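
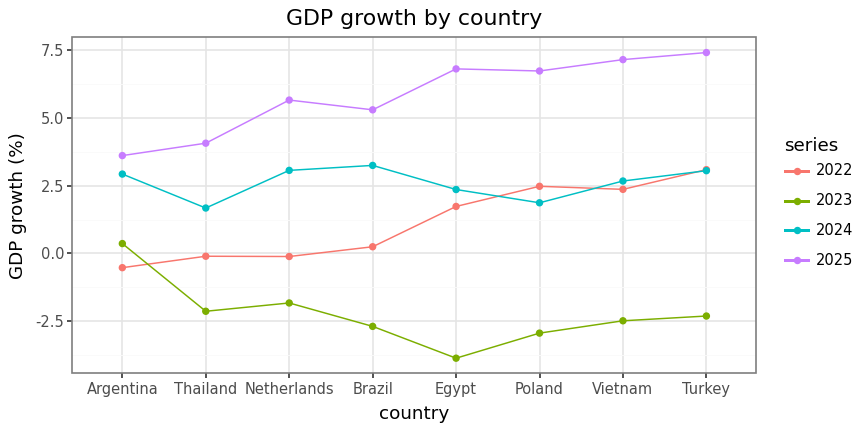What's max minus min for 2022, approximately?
≈ 4

Max Turkey ≈ 3, min Argentina ≈ -1; range ≈ 4.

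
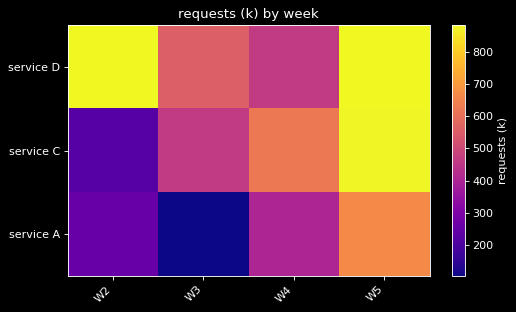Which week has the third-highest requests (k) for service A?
W2

Top 4 for service A: W5 ≈ 700, W4 ≈ 400, W2 ≈ 300, W3 ≈ 100.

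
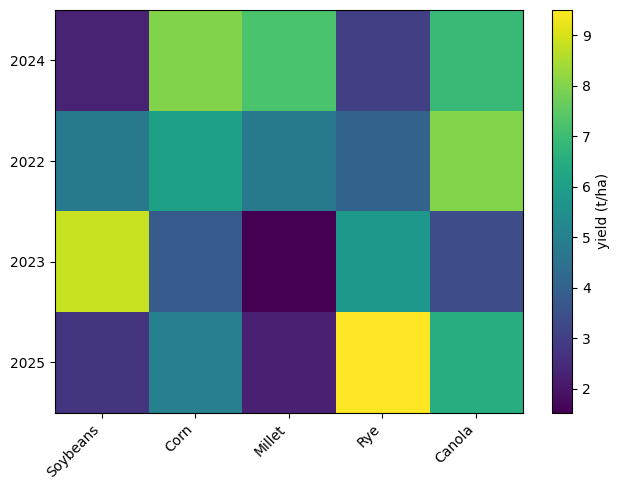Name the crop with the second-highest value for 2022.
Top 3 for 2022: Canola ≈ 8, Corn ≈ 6, Soybeans ≈ 5.

Corn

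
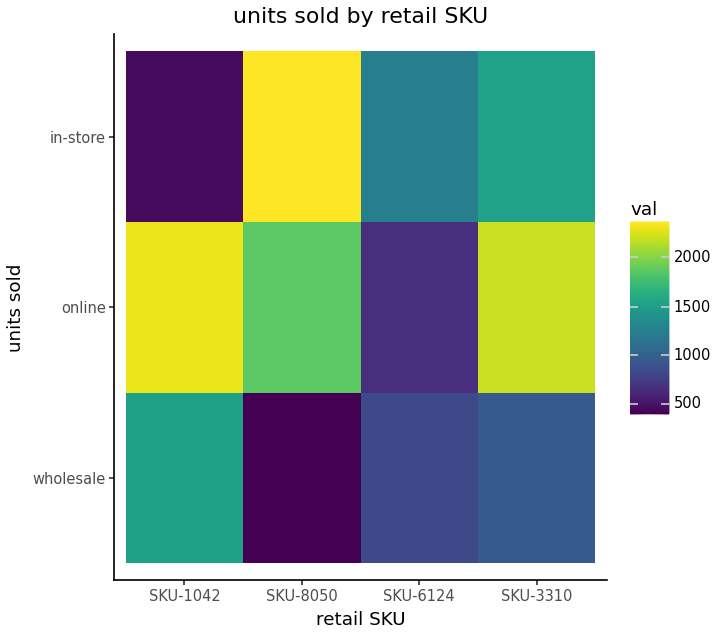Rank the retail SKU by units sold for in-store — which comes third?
Top 4 for in-store: SKU-8050 ≈ 2400, SKU-3310 ≈ 1600, SKU-6124 ≈ 1200, SKU-1042 ≈ 400.

SKU-6124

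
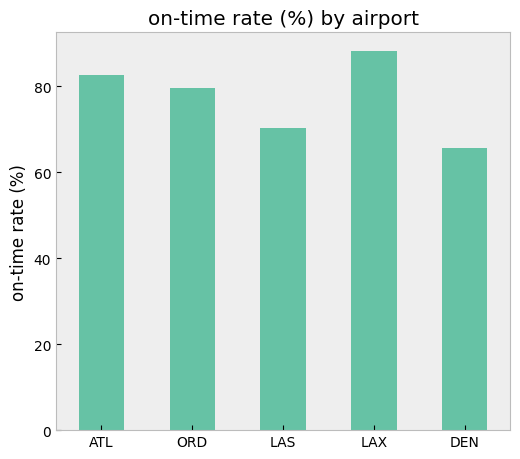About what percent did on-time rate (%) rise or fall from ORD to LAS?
≈ -12.5%

ORD ≈ 80, LAS ≈ 70; (70 − 80) / 80 ≈ -12.5%.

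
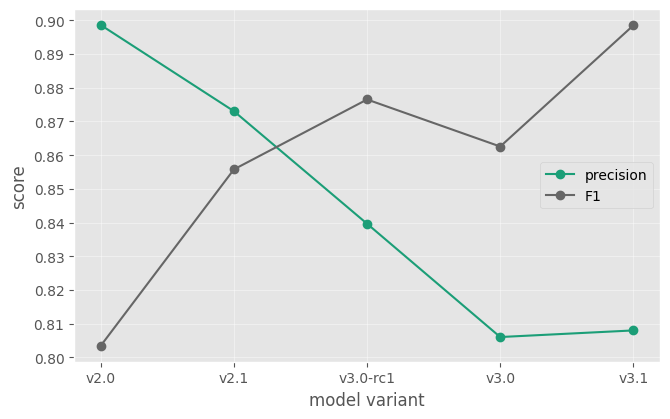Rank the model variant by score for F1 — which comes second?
v3.0-rc1

Top 3 for F1: v3.1 ≈ 0.90, v3.0-rc1 ≈ 0.88, v3.0 ≈ 0.86.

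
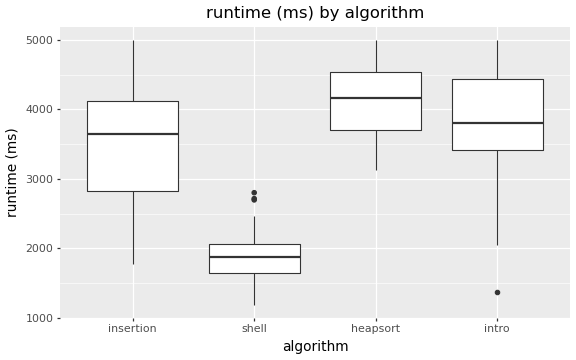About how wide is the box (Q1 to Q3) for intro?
Q3 ≈ 4400, Q1 ≈ 3400; IQR ≈ 1000.

≈ 1000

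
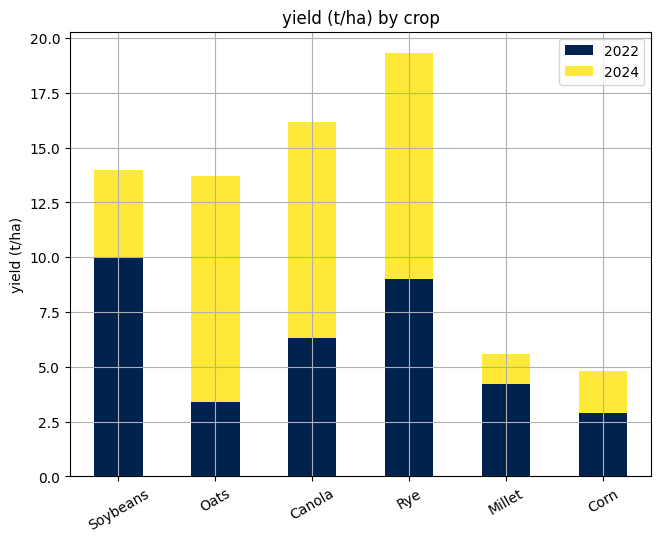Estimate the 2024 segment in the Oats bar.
≈ 10

2024 top ≈ 14, bottom ≈ 4; segment ≈ 10.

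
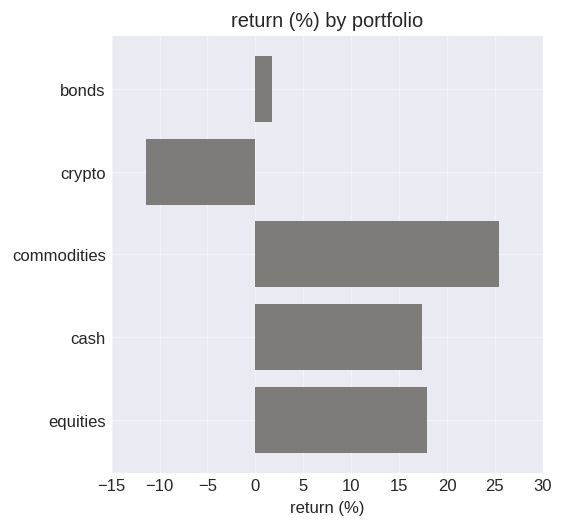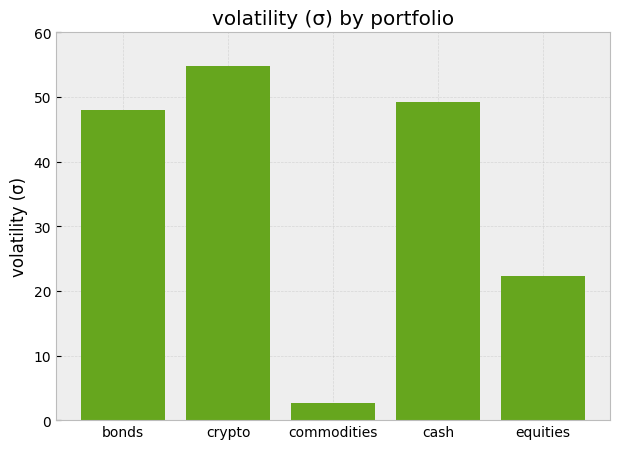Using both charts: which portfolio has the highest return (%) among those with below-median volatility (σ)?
commodities

Chart 2 median volatility (σ) ≈ 50; below-median portfolios: commodities, equities. Among those, commodities has the highest return (%) (≈ 25).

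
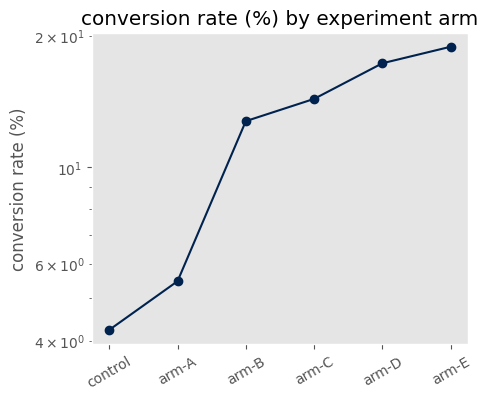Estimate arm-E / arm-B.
arm-E ≈ 18, arm-B ≈ 12; 18/12 ≈ 1.5.

≈ 1.5×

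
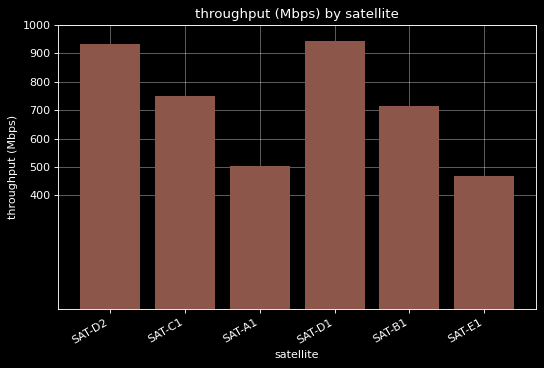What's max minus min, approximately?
Max SAT-D1 ≈ 900, min SAT-E1 ≈ 500; range ≈ 400.

≈ 400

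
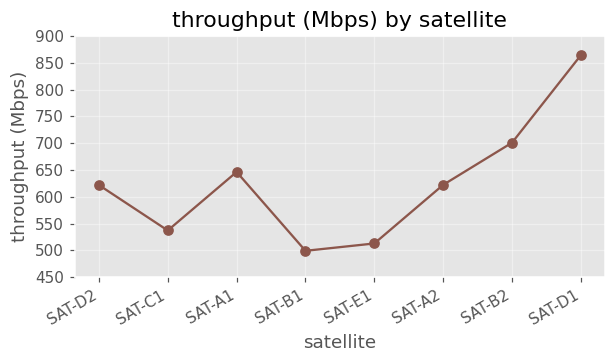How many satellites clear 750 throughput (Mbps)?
1

Above 750: SAT-D1.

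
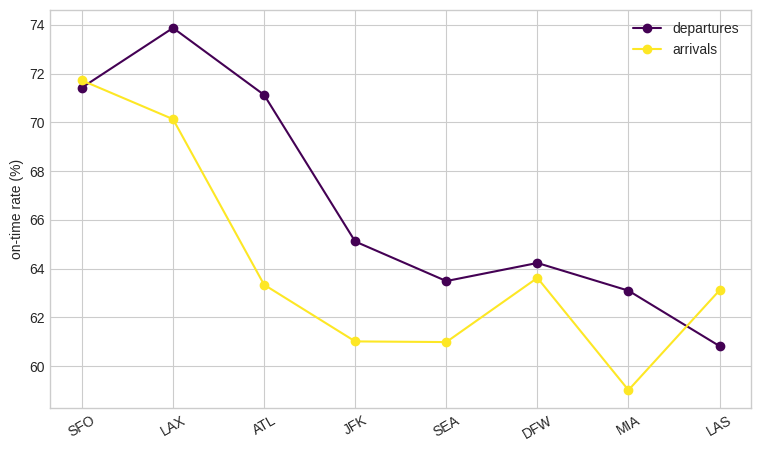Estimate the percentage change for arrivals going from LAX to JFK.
LAX ≈ 70, JFK ≈ 62; (62 − 70) / 70 ≈ -11.4%.

≈ -11.4%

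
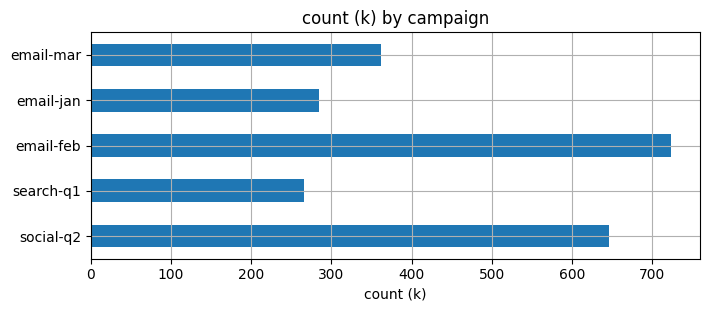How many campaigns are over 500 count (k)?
2

Above 500: social-q2, email-feb.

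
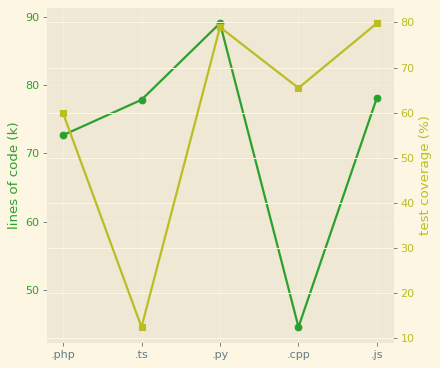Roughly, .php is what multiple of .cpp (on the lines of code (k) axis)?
.php ≈ 75, .cpp ≈ 45; 75/45 ≈ 1.67.

≈ 1.67×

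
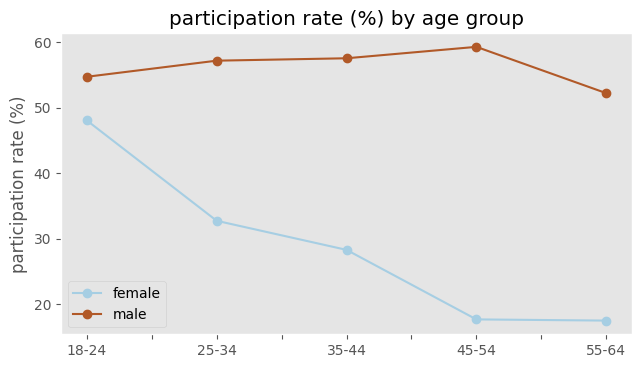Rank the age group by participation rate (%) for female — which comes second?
Top 3 for female: 18-24 ≈ 50, 25-34 ≈ 35, 35-44 ≈ 30.

25-34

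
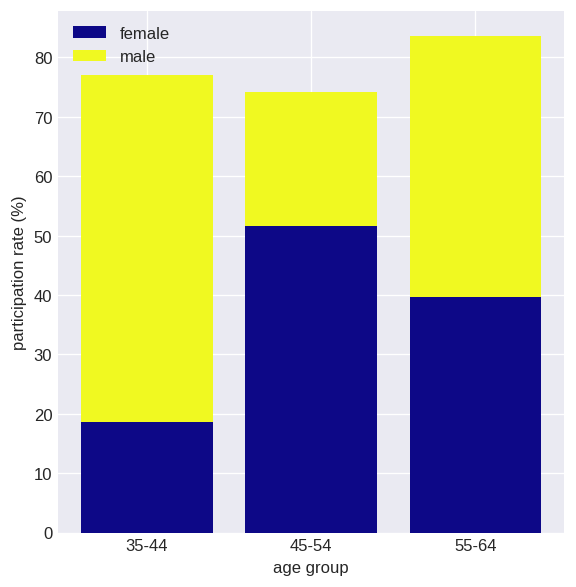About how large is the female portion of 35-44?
≈ 20

female top ≈ 20, bottom ≈ 0; segment ≈ 20.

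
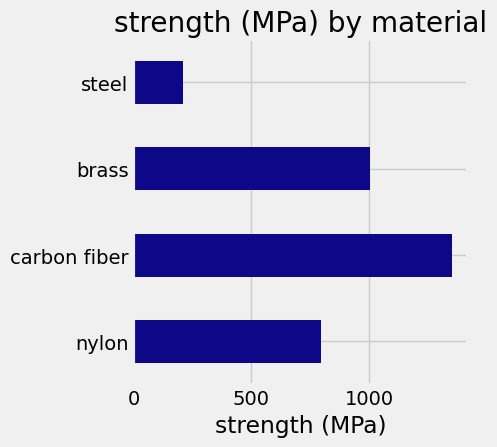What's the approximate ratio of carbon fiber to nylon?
carbon fiber ≈ 1400, nylon ≈ 800; 1400/800 ≈ 1.75.

≈ 1.75×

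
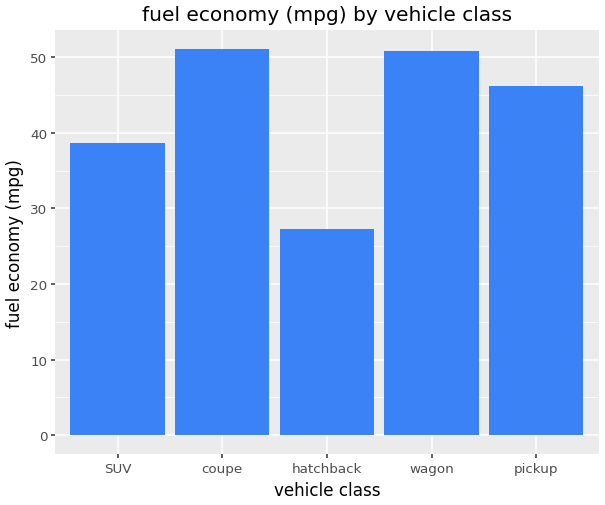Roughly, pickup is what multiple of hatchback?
≈ 1.8×

pickup ≈ 45, hatchback ≈ 25; 45/25 ≈ 1.8.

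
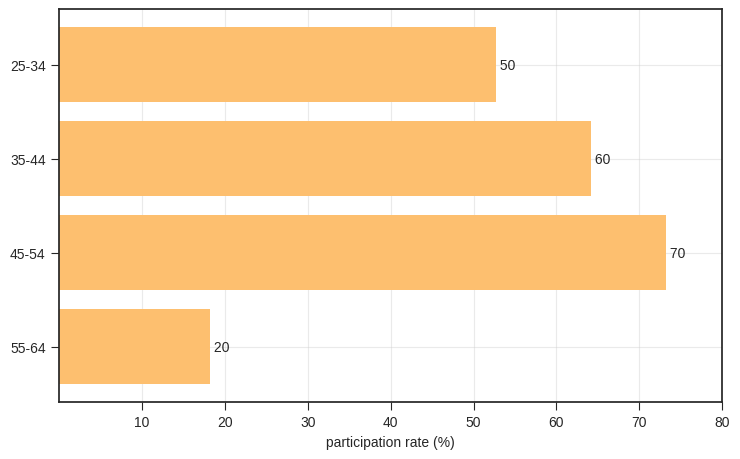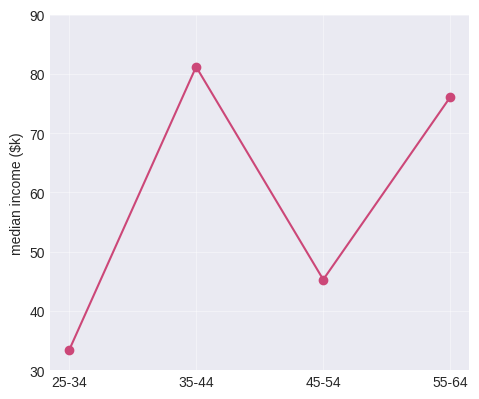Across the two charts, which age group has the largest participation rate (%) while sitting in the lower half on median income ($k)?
45-54

Chart 2 median median income ($k) ≈ 60; below-median age groups: 25-34, 45-54. Among those, 45-54 has the highest participation rate (%) (≈ 70).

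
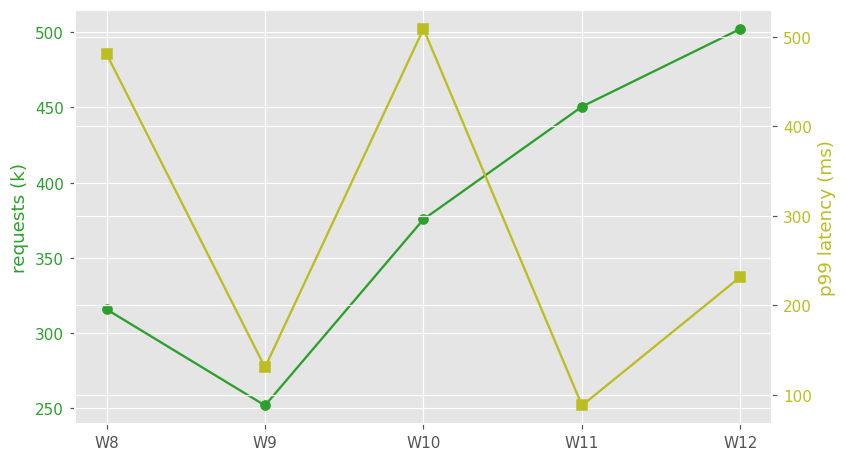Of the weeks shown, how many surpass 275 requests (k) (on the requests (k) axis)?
Above 275: W8, W10, W11, W12.

4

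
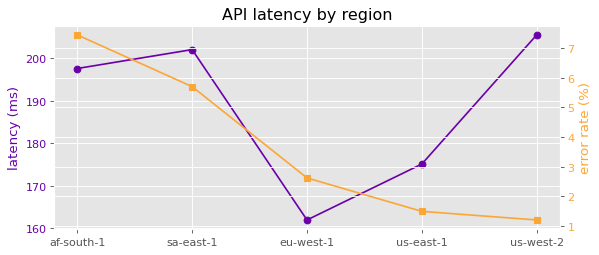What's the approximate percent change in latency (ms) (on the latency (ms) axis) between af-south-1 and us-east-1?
≈ -12.5%

af-south-1 ≈ 200, us-east-1 ≈ 175; (175 − 200) / 200 ≈ -12.5%.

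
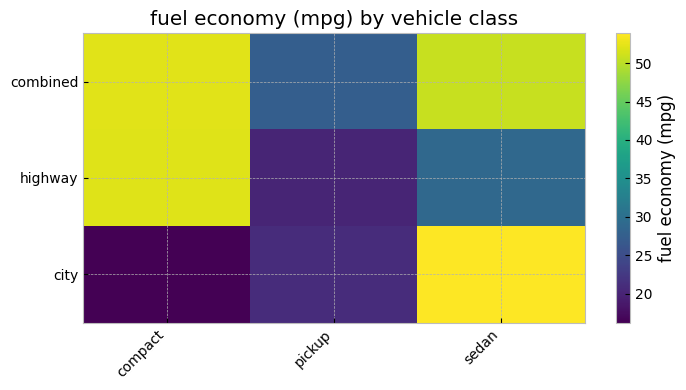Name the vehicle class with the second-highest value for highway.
Top 3 for highway: compact ≈ 50, sedan ≈ 30, pickup ≈ 20.

sedan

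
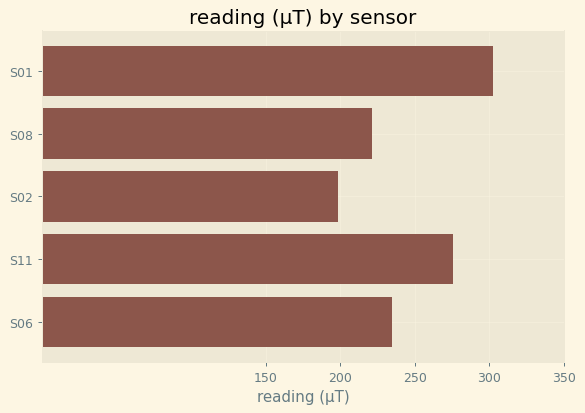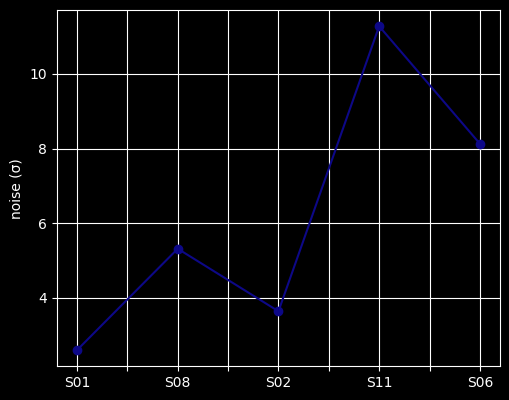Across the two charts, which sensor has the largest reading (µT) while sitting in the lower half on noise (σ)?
S01

Chart 2 median noise (σ) ≈ 6; below-median sensors: S01, S02. Among those, S01 has the highest reading (µT) (≈ 300).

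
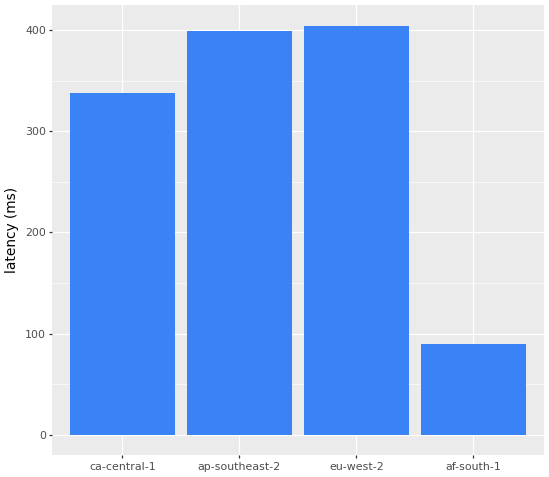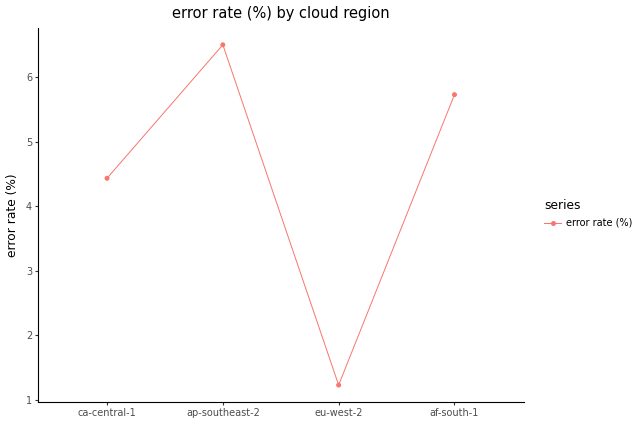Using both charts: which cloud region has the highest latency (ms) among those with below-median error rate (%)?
Chart 2 median error rate (%) ≈ 5; below-median cloud regions: ca-central-1, eu-west-2. Among those, eu-west-2 has the highest latency (ms) (≈ 400).

eu-west-2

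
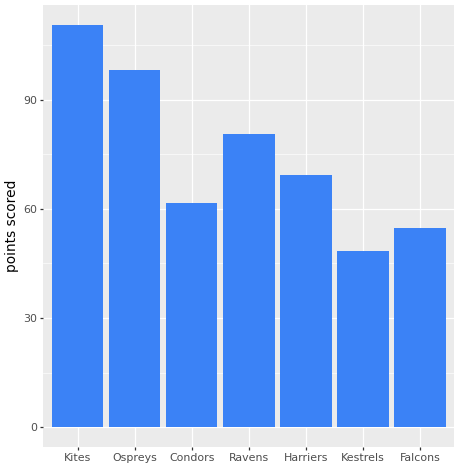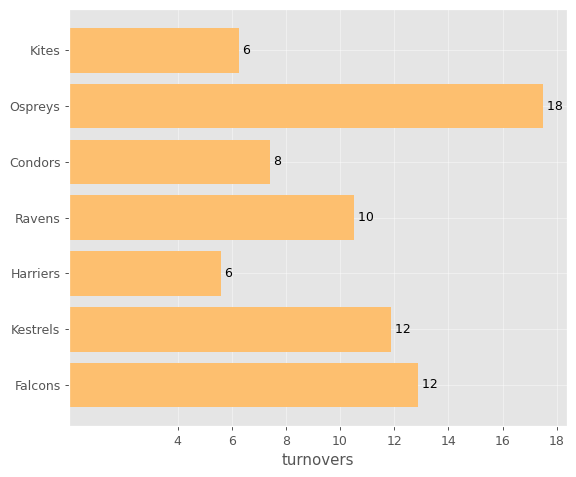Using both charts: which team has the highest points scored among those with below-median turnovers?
Chart 2 median turnovers ≈ 10; below-median teams: Kites, Condors, Harriers. Among those, Kites has the highest points scored (≈ 120).

Kites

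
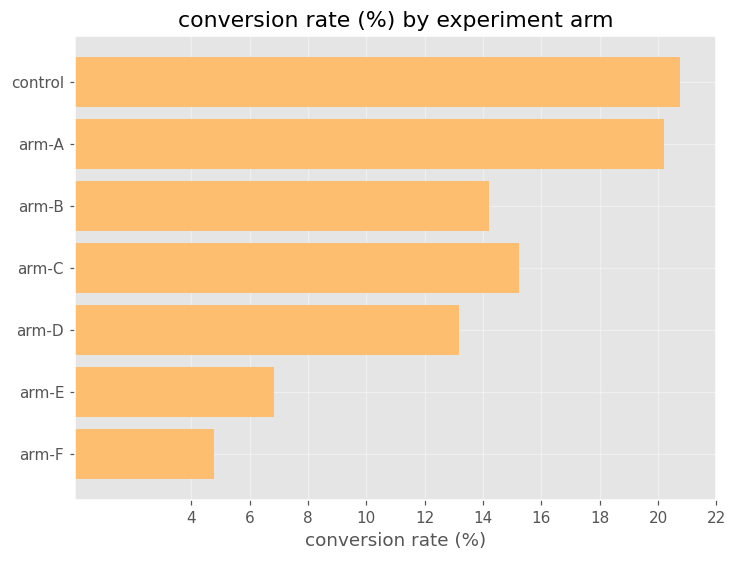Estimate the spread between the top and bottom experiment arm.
Max control ≈ 20, min arm-F ≈ 4; range ≈ 16.

≈ 16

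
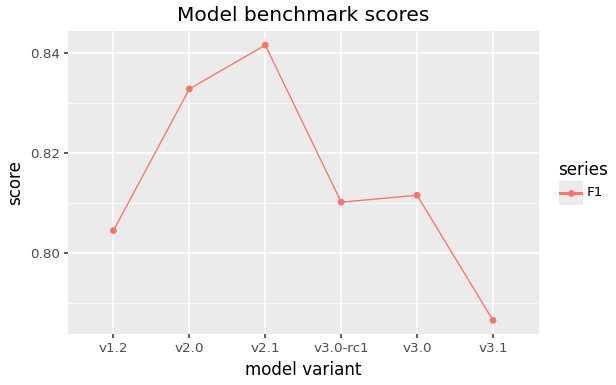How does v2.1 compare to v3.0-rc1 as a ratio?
≈ 1.04×

v2.1 ≈ 0.84, v3.0-rc1 ≈ 0.81; 0.84/0.81 ≈ 1.04.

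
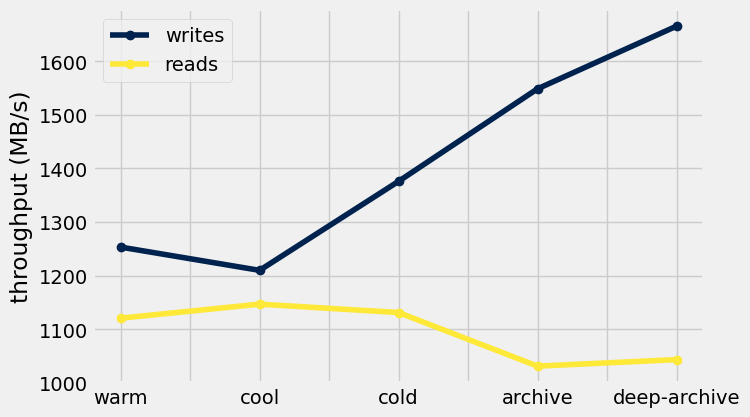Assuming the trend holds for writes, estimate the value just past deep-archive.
≈ 1850

Last three: 1400, 1500, 1700 → slope ≈ 150/step → next ≈ 1850.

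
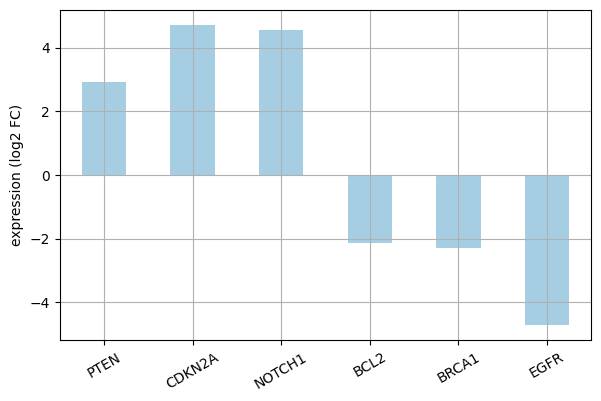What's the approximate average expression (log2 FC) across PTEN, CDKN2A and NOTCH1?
≈ 4

(3 + 5 + 5) / 3 ≈ 4.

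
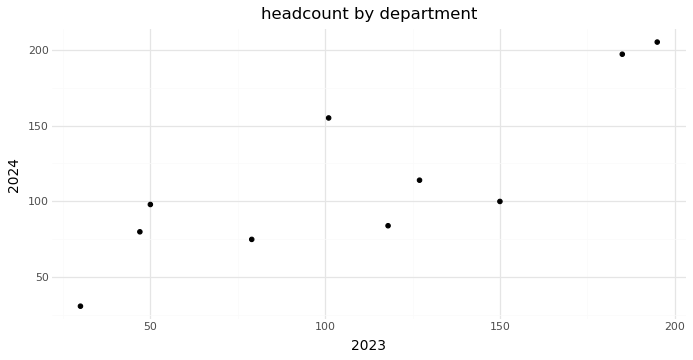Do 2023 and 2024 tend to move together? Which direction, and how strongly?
positive, strong

Points are positively correlated; strong (|r| ≈ 0.8).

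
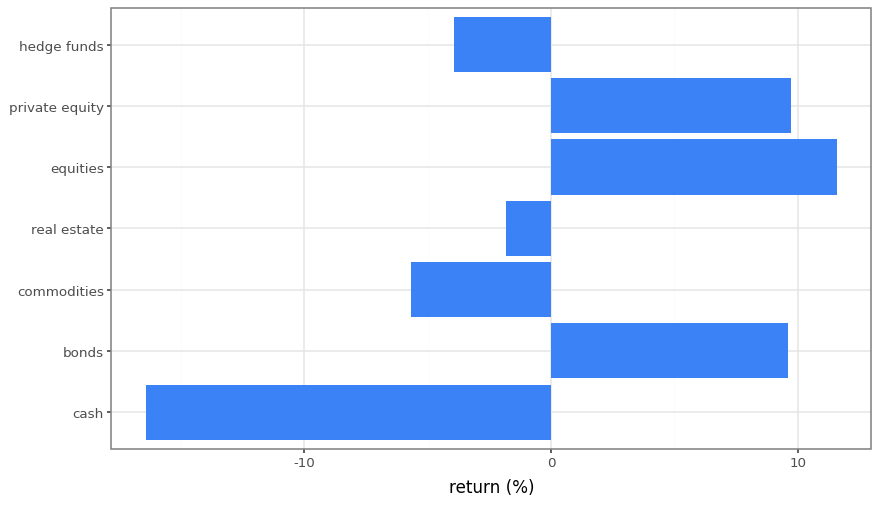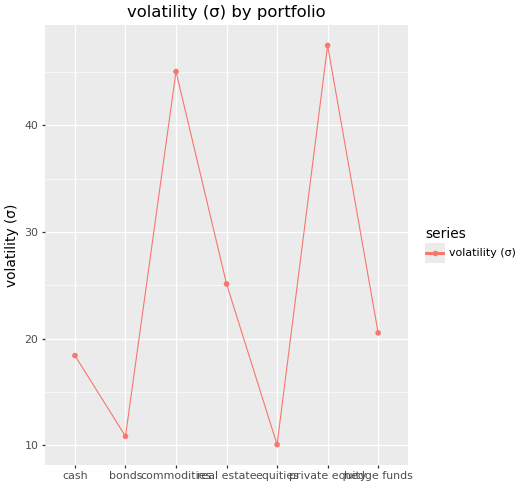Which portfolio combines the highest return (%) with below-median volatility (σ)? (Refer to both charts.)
equities

Chart 2 median volatility (σ) ≈ 20; below-median portfolios: cash, bonds, equities. Among those, equities has the highest return (%) (≈ 12).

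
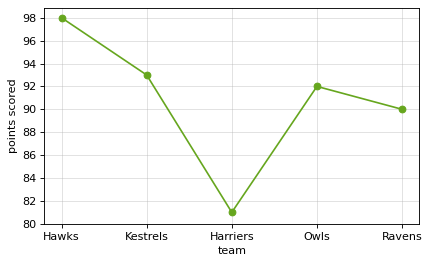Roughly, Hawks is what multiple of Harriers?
≈ 1.23×

Hawks ≈ 98, Harriers ≈ 80; 98/80 ≈ 1.23.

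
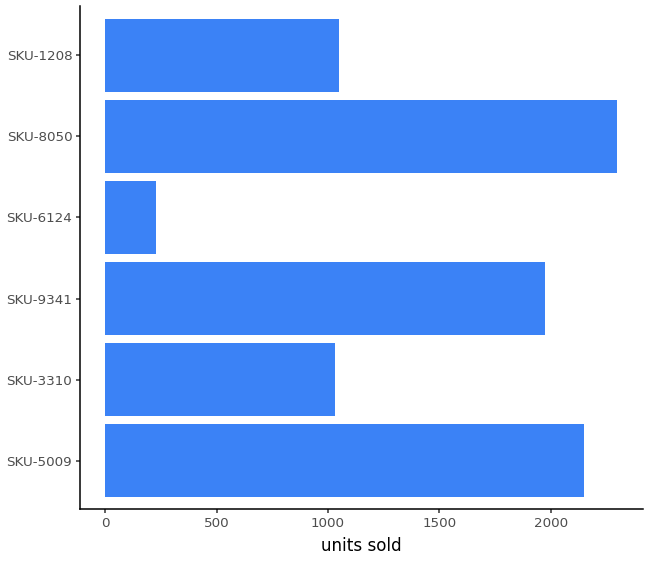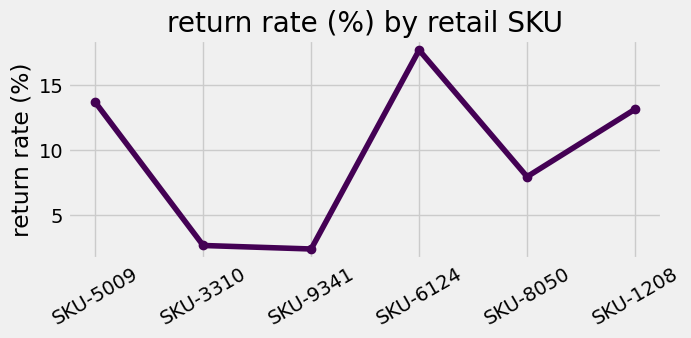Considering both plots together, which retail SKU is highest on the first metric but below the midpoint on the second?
SKU-8050

Chart 2 median return rate (%) ≈ 10; below-median retail SKUs: SKU-3310, SKU-9341, SKU-8050. Among those, SKU-8050 has the highest units sold (≈ 2500).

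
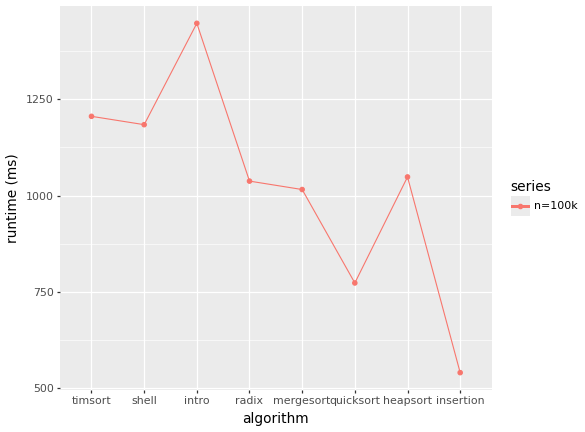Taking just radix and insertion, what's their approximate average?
(1000 + 500) / 2 ≈ 750.

≈ 750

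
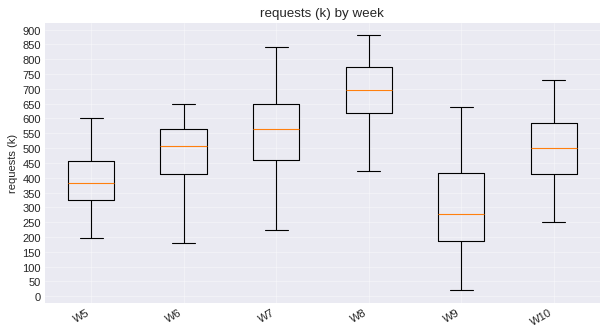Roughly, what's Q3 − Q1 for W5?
Q3 ≈ 450, Q1 ≈ 300; IQR ≈ 150.

≈ 150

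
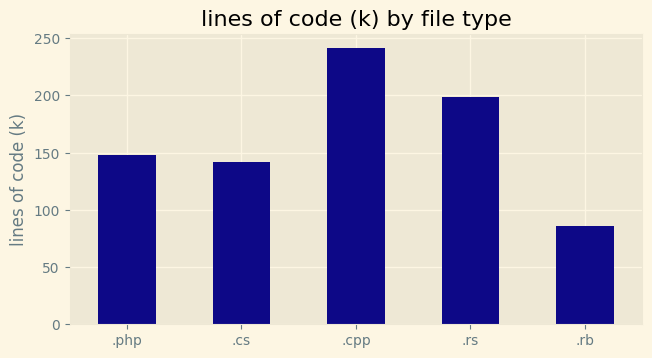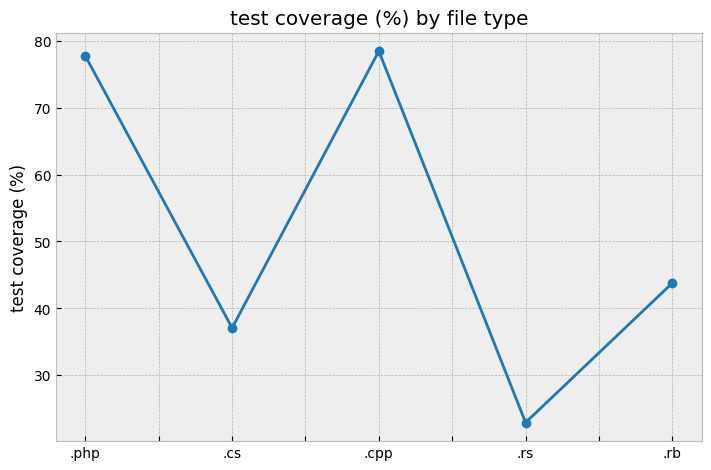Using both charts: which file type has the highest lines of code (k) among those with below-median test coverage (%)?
.rs

Chart 2 median test coverage (%) ≈ 40; below-median file types: .cs, .rs. Among those, .rs has the highest lines of code (k) (≈ 200).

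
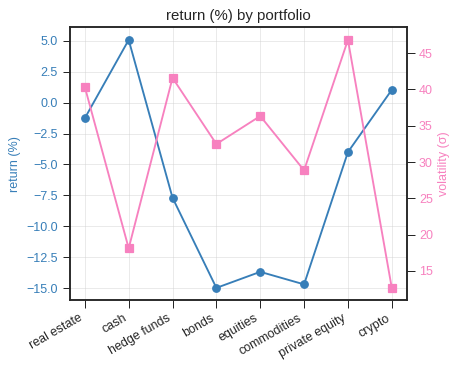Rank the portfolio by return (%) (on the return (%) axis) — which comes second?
crypto

Top 3 (on the return (%) axis): cash ≈ 6, crypto ≈ 2, real estate ≈ -2.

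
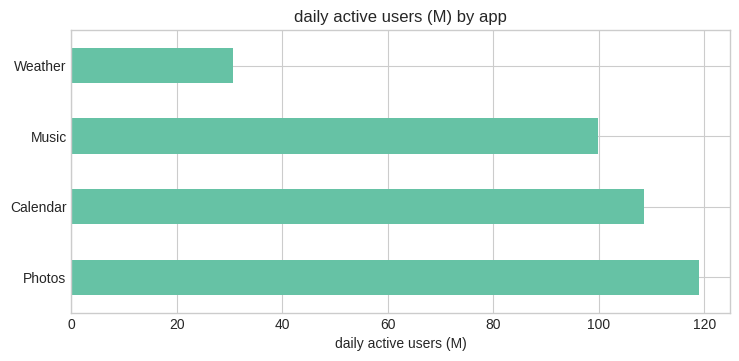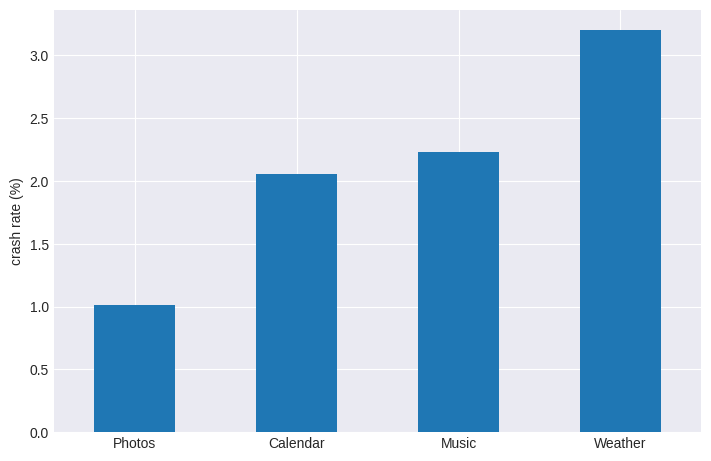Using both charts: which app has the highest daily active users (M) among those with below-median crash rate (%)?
Photos

Chart 2 median crash rate (%) ≈ 2; below-median apps: Photos, Calendar. Among those, Photos has the highest daily active users (M) (≈ 120).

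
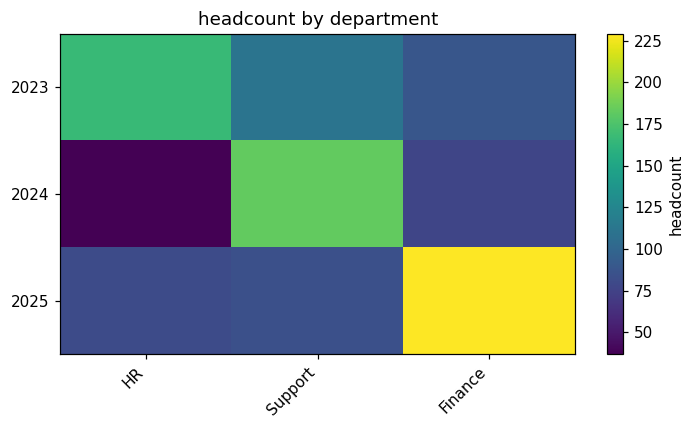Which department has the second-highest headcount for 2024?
Top 3 for 2024: Support ≈ 180, Finance ≈ 80, HR ≈ 40.

Finance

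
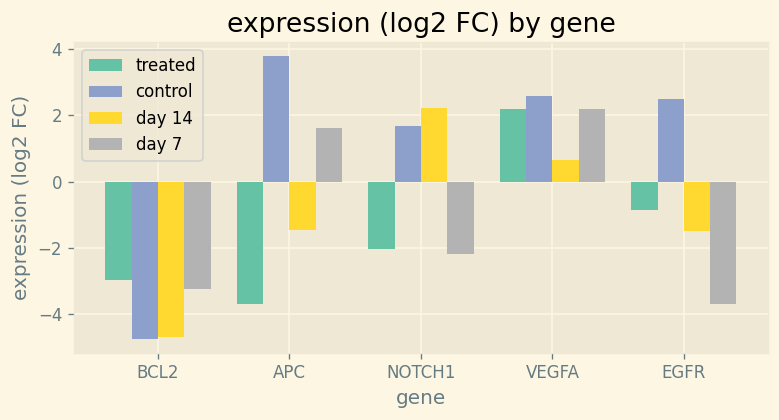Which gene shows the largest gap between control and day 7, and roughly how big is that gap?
EGFR: control ≈ 2, day 7 ≈ -4 → gap ≈ 6. Next-largest (NOTCH1) is only ≈ 4.

EGFR, ≈ 6 log2 FC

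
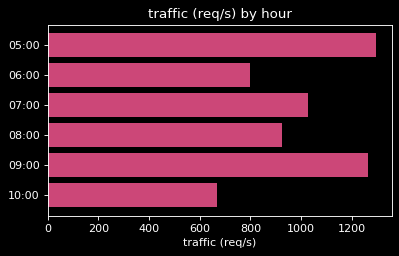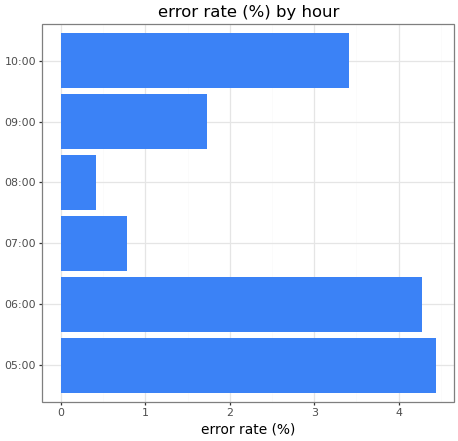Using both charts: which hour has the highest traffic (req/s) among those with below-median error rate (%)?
Chart 2 median error rate (%) ≈ 2.5; below-median hours: 07:00, 08:00, 09:00. Among those, 09:00 has the highest traffic (req/s) (≈ 1200).

09:00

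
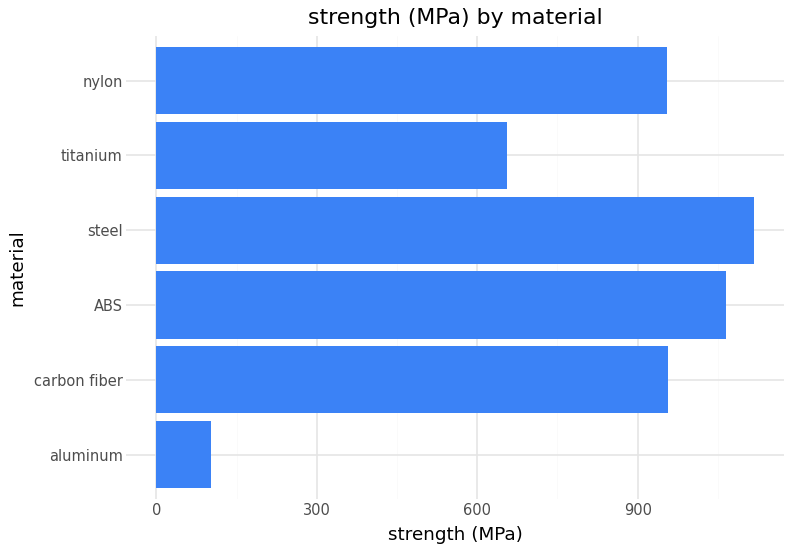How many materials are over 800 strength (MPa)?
4

Above 800: carbon fiber, ABS, steel, nylon.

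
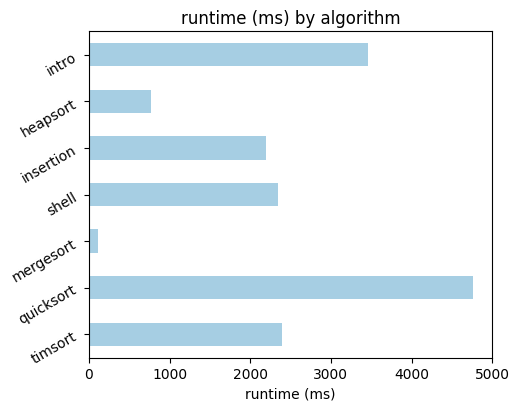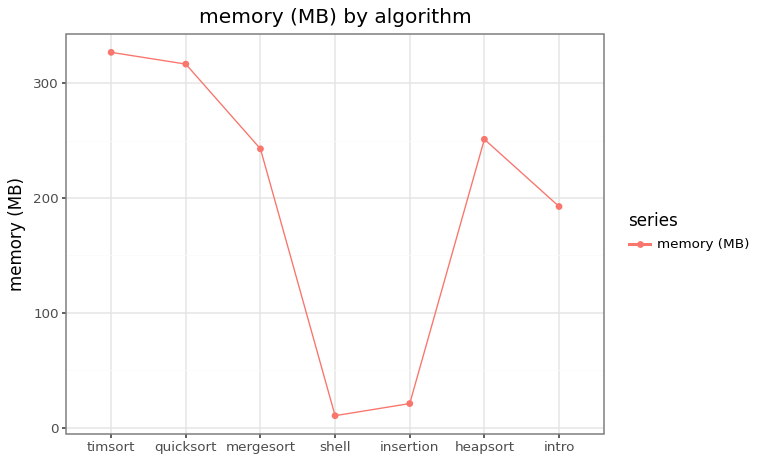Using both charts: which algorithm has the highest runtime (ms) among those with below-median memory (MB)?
Chart 2 median memory (MB) ≈ 250; below-median algorithms: shell, insertion, intro. Among those, intro has the highest runtime (ms) (≈ 3500).

intro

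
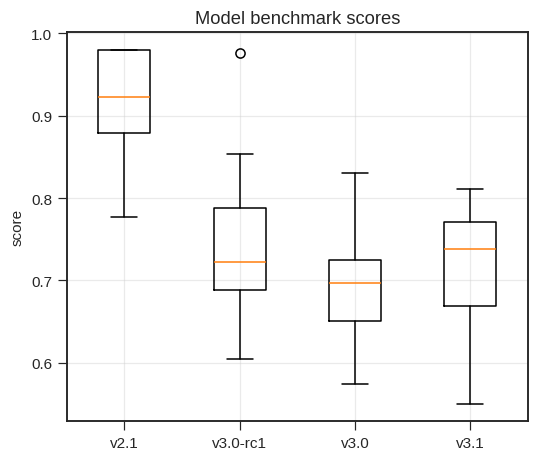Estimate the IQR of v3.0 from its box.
≈ 0.06

Q3 ≈ 0.72, Q1 ≈ 0.66; IQR ≈ 0.06.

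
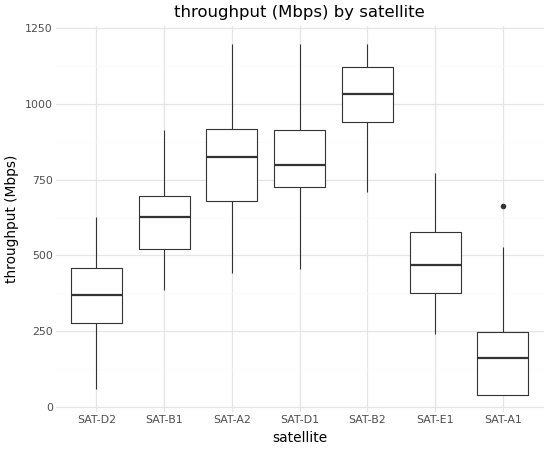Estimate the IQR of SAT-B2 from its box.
≈ 200

Q3 ≈ 1100, Q1 ≈ 900; IQR ≈ 200.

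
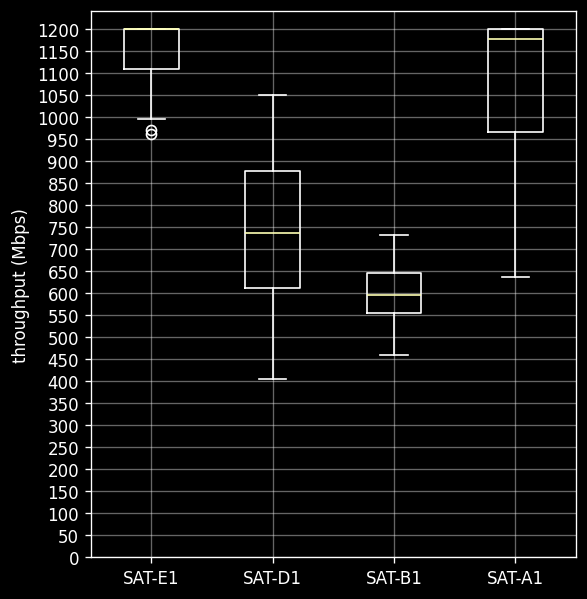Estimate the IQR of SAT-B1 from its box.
Q3 ≈ 650, Q1 ≈ 550; IQR ≈ 100.

≈ 100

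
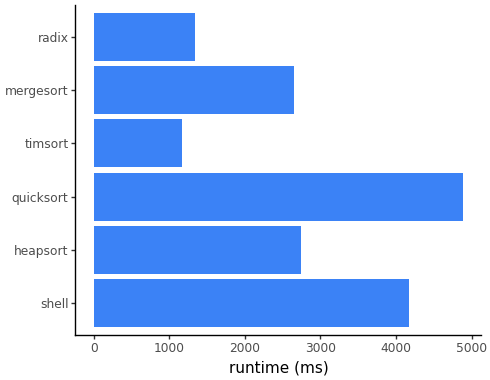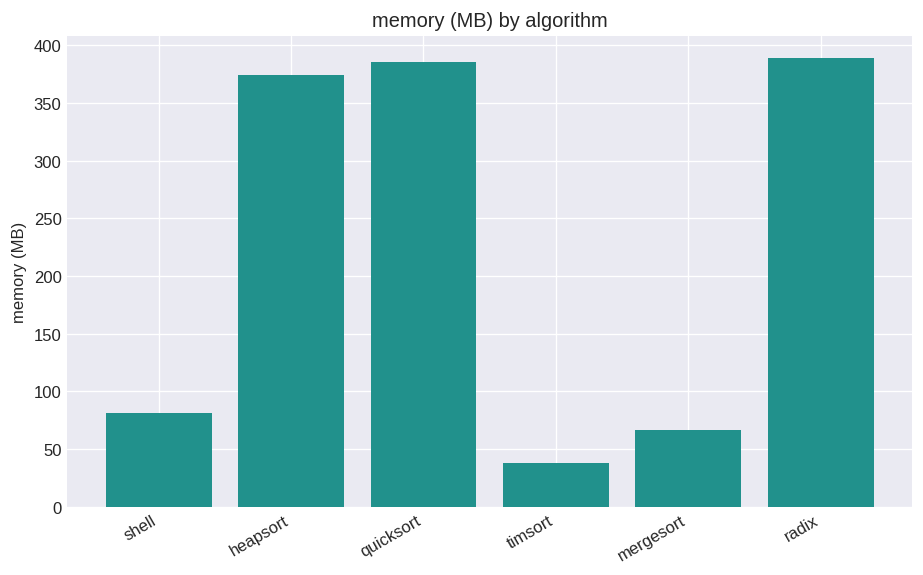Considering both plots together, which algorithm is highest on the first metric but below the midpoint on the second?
shell

Chart 2 median memory (MB) ≈ 250; below-median algorithms: shell, timsort, mergesort. Among those, shell has the highest runtime (ms) (≈ 4000).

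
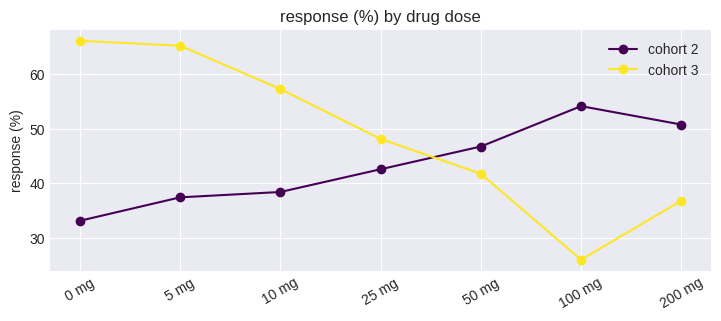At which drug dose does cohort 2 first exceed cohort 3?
50 mg

25 mg: cohort 2 ≈ 45 vs cohort 3 ≈ 50 (not yet); 50 mg: cohort 2 ≈ 45 vs cohort 3 ≈ 40 (first crossover).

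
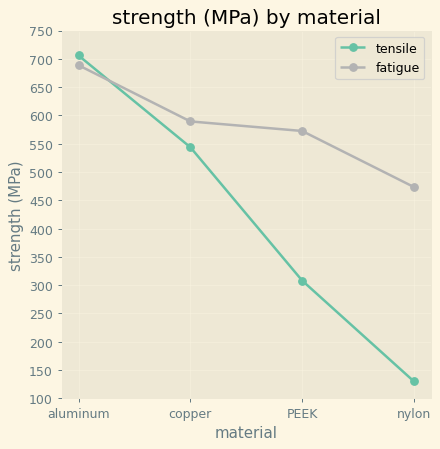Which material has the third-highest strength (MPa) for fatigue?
PEEK

Top 4 for fatigue: aluminum ≈ 700, copper ≈ 600, PEEK ≈ 550, nylon ≈ 450.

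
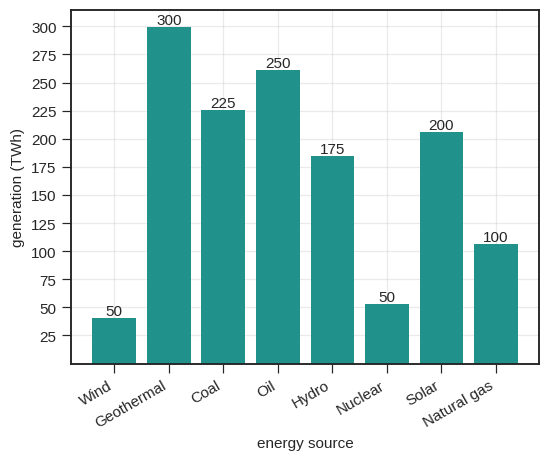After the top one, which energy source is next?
Oil

Top 3: Geothermal ≈ 300, Oil ≈ 250, Coal ≈ 225.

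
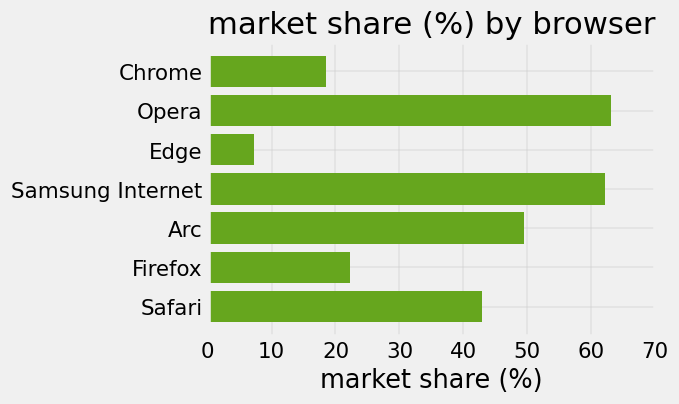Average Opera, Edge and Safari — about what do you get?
≈ 37

(60 + 10 + 40) / 3 ≈ 37.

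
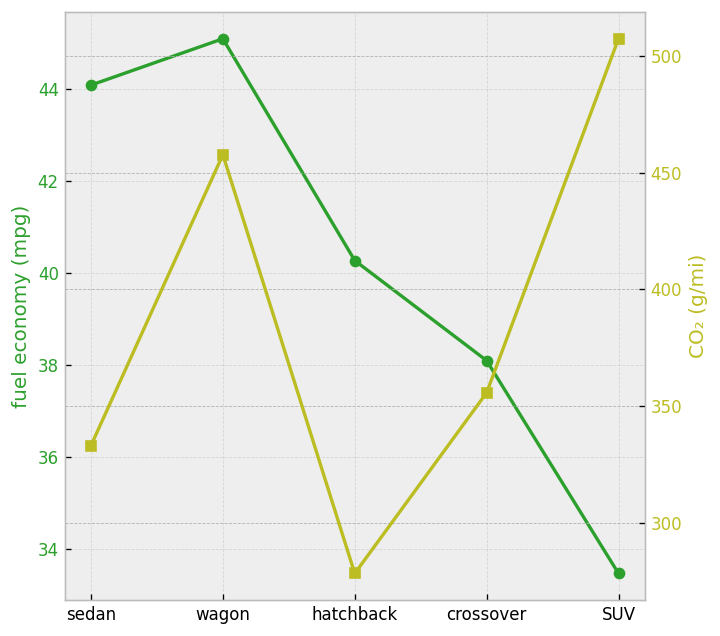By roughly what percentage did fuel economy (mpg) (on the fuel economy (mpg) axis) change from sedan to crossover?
≈ -13.6%

sedan ≈ 44, crossover ≈ 38; (38 − 44) / 44 ≈ -13.6%.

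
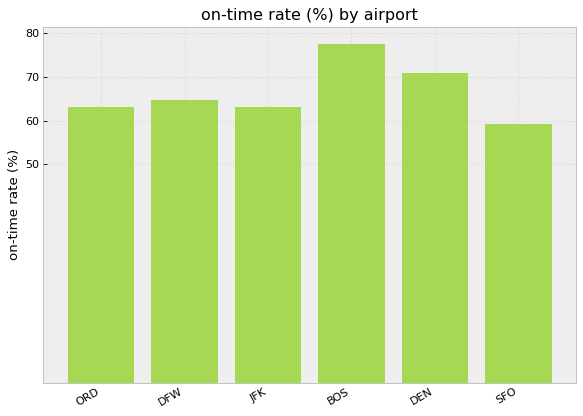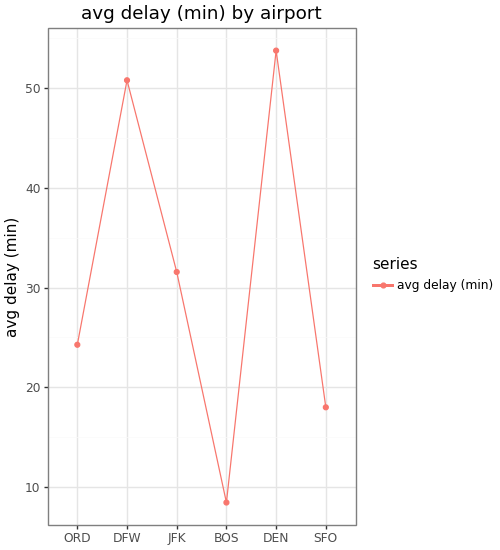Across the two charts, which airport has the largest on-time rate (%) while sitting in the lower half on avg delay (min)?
Chart 2 median avg delay (min) ≈ 30; below-median airports: ORD, BOS, SFO. Among those, BOS has the highest on-time rate (%) (≈ 80).

BOS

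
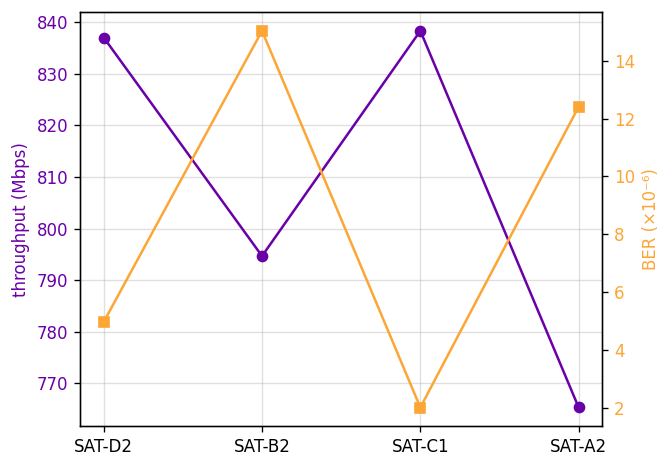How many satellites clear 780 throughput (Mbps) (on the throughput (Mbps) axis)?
Above 780: SAT-D2, SAT-B2, SAT-C1.

3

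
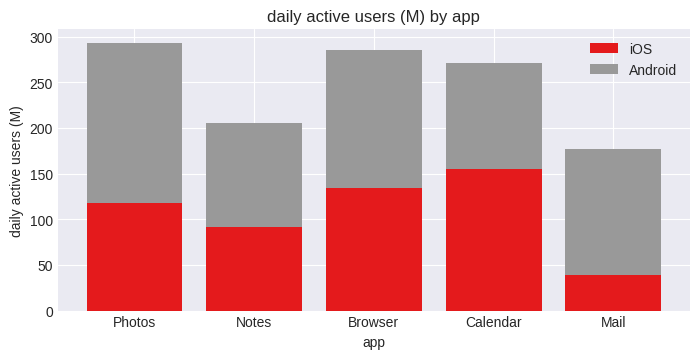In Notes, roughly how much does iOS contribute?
≈ 100

iOS top ≈ 100, bottom ≈ 0; segment ≈ 100.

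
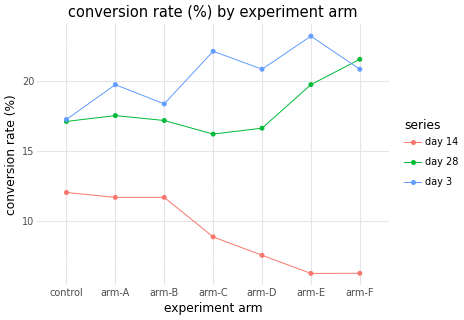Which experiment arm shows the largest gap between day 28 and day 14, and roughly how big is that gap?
arm-F, ≈ 16 %

arm-F: day 28 ≈ 22, day 14 ≈ 6 → gap ≈ 16. Next-largest (arm-E) is only ≈ 14.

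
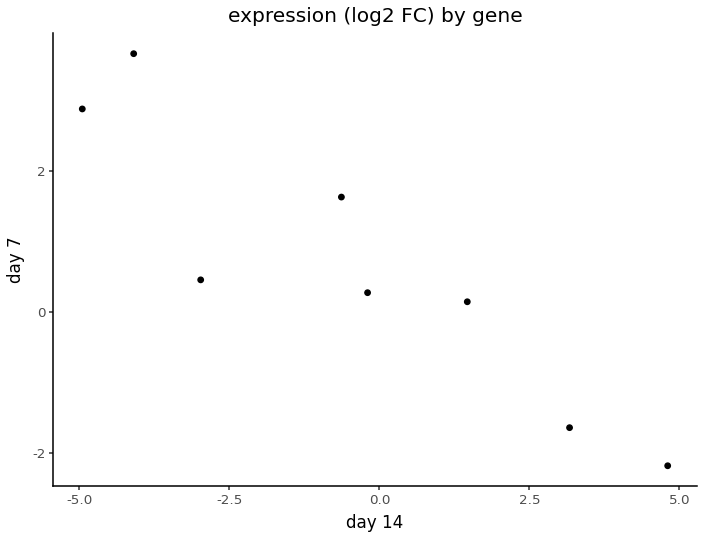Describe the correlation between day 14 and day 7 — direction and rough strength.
Points are negatively correlated; strong (|r| ≈ 0.9).

negative, strong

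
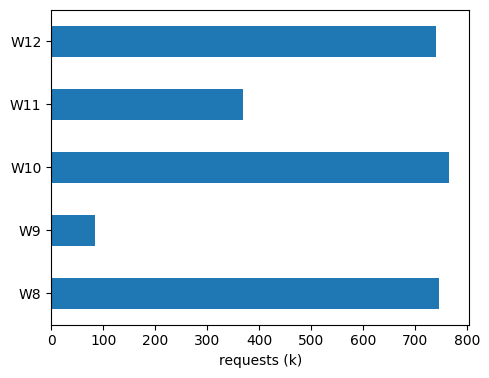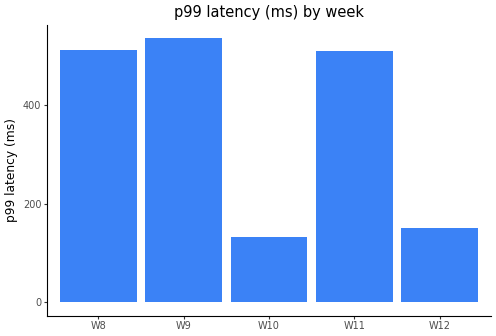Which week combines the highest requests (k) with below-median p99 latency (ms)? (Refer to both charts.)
Chart 2 median p99 latency (ms) ≈ 500; below-median weeks: W10, W12. Among those, W10 has the highest requests (k) (≈ 800).

W10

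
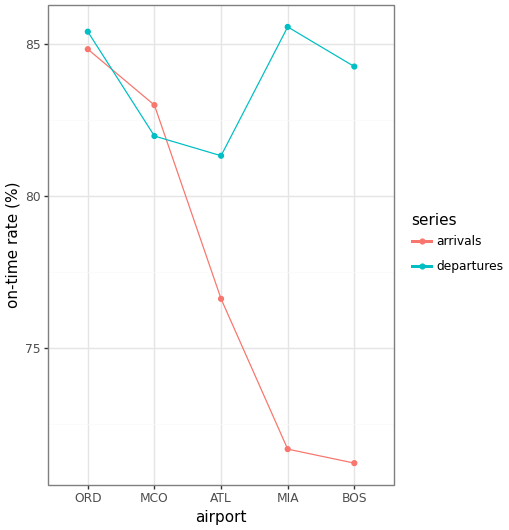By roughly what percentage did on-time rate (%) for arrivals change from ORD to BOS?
ORD ≈ 84, BOS ≈ 72; (72 − 84) / 84 ≈ -14.3%.

≈ -14.3%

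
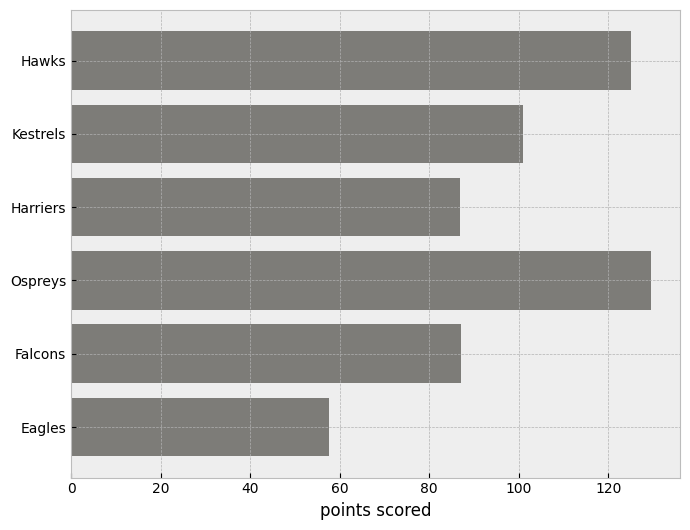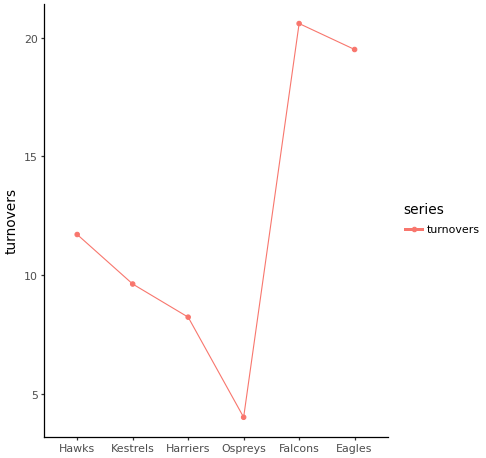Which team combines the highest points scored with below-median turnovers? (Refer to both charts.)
Chart 2 median turnovers ≈ 10; below-median teams: Kestrels, Harriers, Ospreys. Among those, Ospreys has the highest points scored (≈ 120).

Ospreys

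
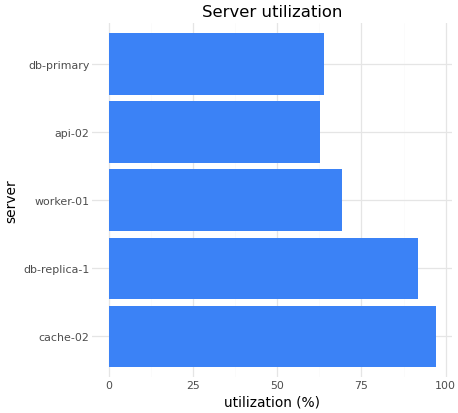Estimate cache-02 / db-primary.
cache-02 ≈ 100, db-primary ≈ 60; 100/60 ≈ 1.67.

≈ 1.67×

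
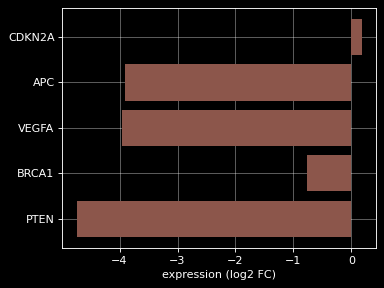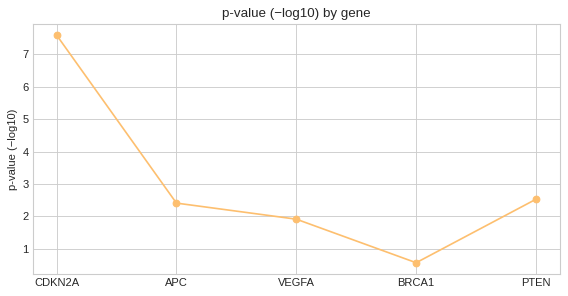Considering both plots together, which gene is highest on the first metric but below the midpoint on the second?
BRCA1

Chart 2 median p-value (−log10) ≈ 2; below-median genes: VEGFA, BRCA1. Among those, BRCA1 has the highest expression (log2 FC) (≈ -0.76).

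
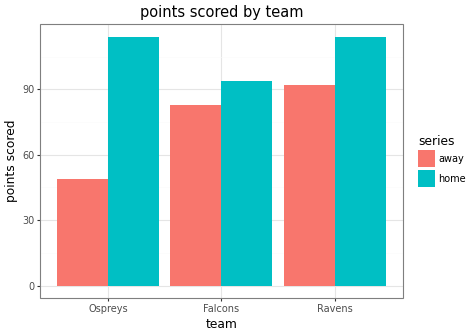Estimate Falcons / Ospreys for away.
≈ 1.6×

Falcons ≈ 80, Ospreys ≈ 50; 80/50 ≈ 1.6.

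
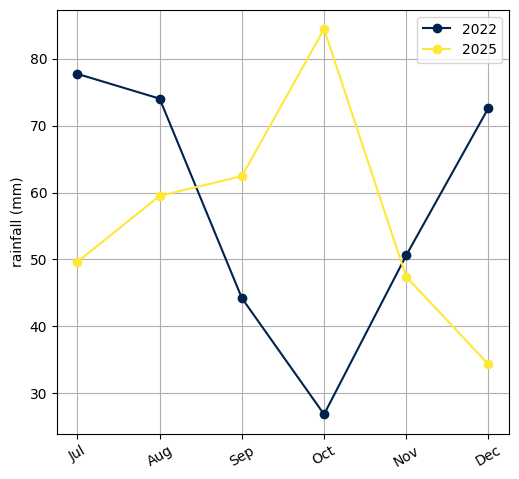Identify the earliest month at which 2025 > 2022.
Sep

Aug: 2025 ≈ 60 vs 2022 ≈ 75 (not yet); Sep: 2025 ≈ 60 vs 2022 ≈ 45 (first crossover).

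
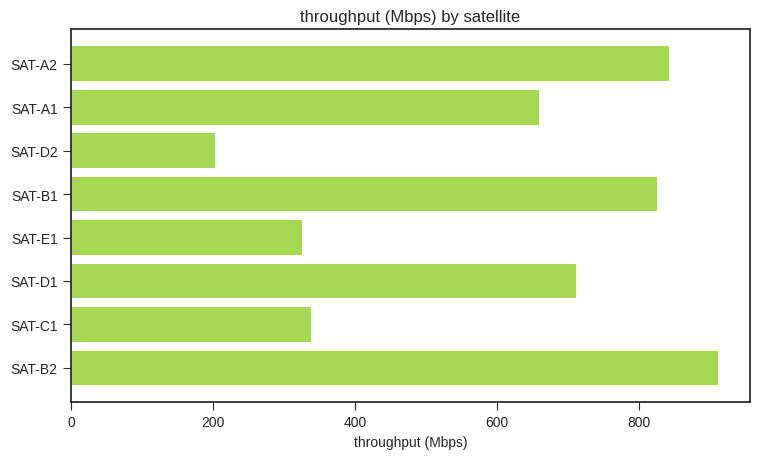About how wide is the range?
≈ 700

Max SAT-B2 ≈ 900, min SAT-D2 ≈ 200; range ≈ 700.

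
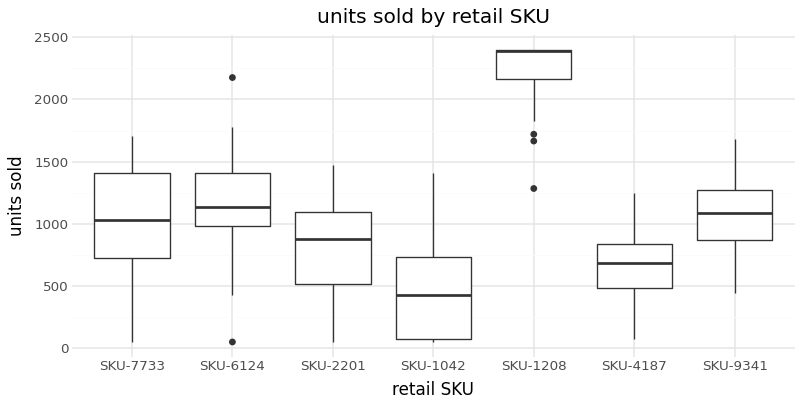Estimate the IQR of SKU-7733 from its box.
≈ 600

Q3 ≈ 1400, Q1 ≈ 800; IQR ≈ 600.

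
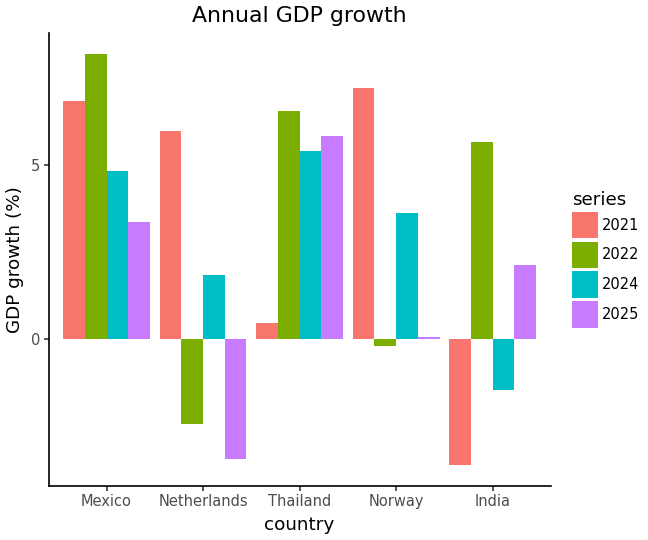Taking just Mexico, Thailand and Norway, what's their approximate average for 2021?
(7 + 0 + 7) / 3 ≈ 5.

≈ 5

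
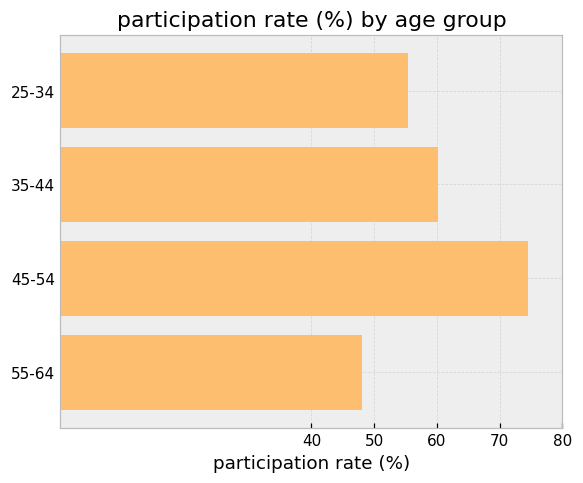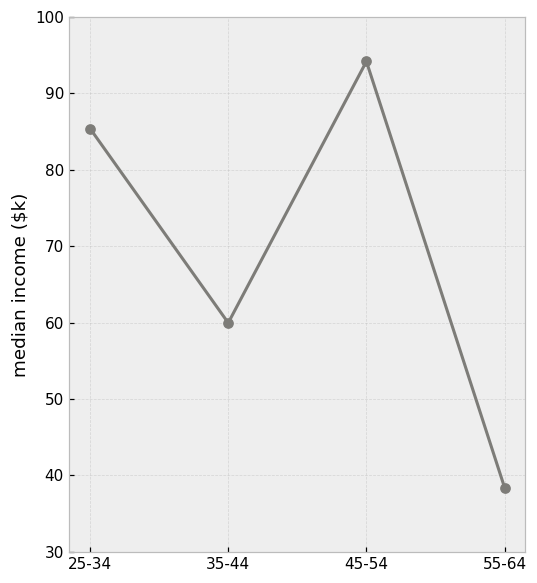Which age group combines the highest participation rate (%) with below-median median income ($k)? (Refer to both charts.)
35-44

Chart 2 median median income ($k) ≈ 70; below-median age groups: 35-44, 55-64. Among those, 35-44 has the highest participation rate (%) (≈ 60).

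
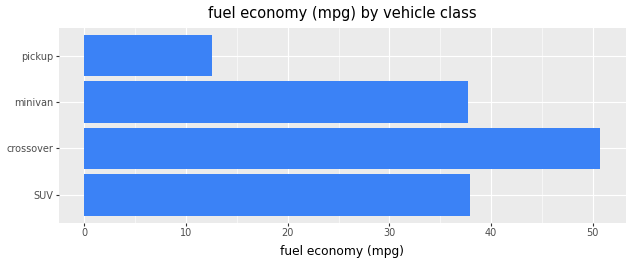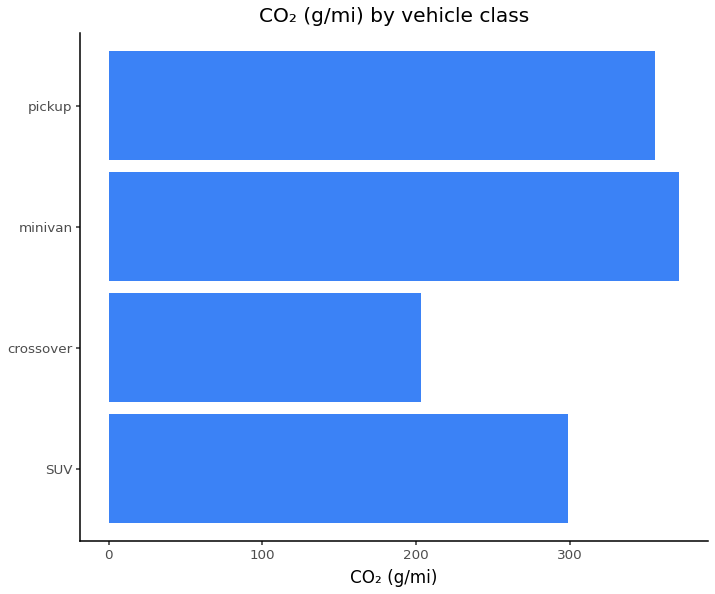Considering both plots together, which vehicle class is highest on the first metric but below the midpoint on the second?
Chart 2 median CO₂ (g/mi) ≈ 350; below-median vehicle classes: SUV, crossover. Among those, crossover has the highest fuel economy (mpg) (≈ 50).

crossover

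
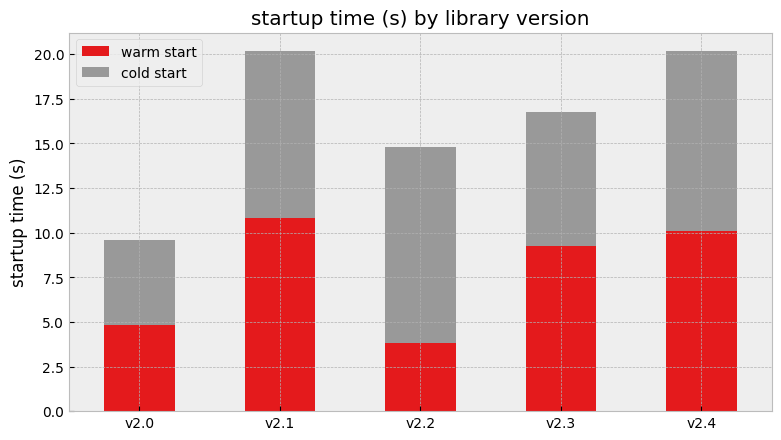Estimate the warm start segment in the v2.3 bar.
warm start top ≈ 10, bottom ≈ 0; segment ≈ 10.

≈ 10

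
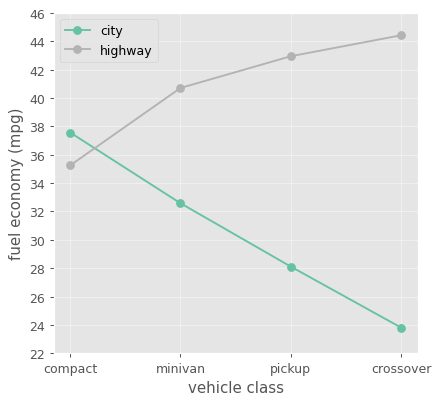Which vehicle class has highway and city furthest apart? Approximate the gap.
crossover, ≈ 20 mpg

crossover: highway ≈ 44, city ≈ 24 → gap ≈ 20. Next-largest (pickup) is only ≈ 14.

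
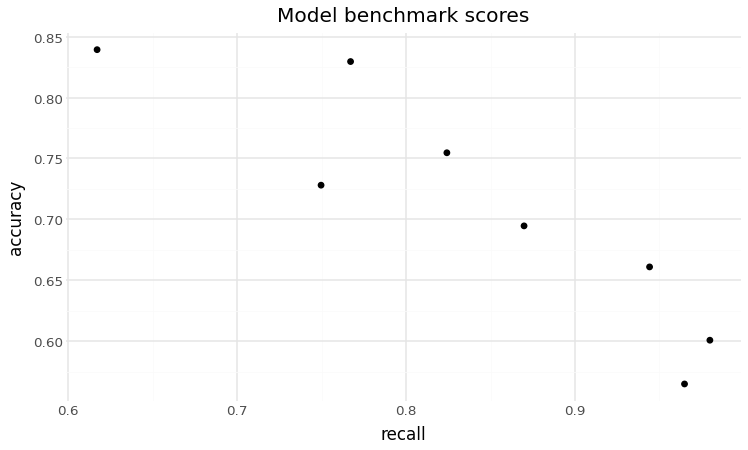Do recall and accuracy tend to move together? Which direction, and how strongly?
Points are negatively correlated; strong (|r| ≈ 0.9).

negative, strong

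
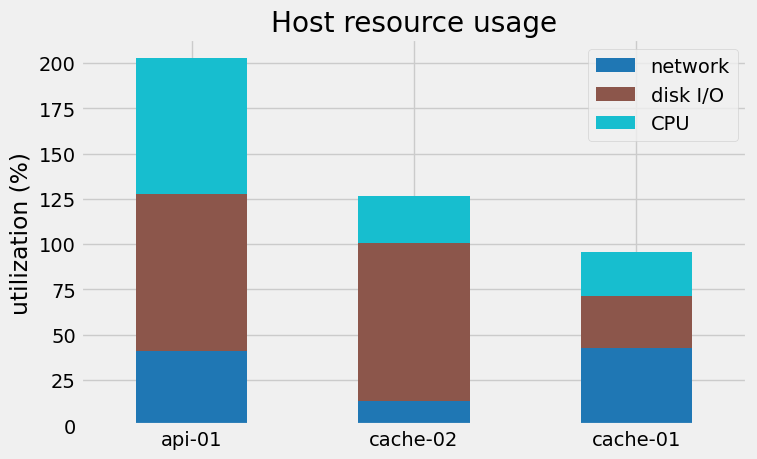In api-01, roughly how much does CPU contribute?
CPU top ≈ 200, bottom ≈ 120; segment ≈ 80.

≈ 80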